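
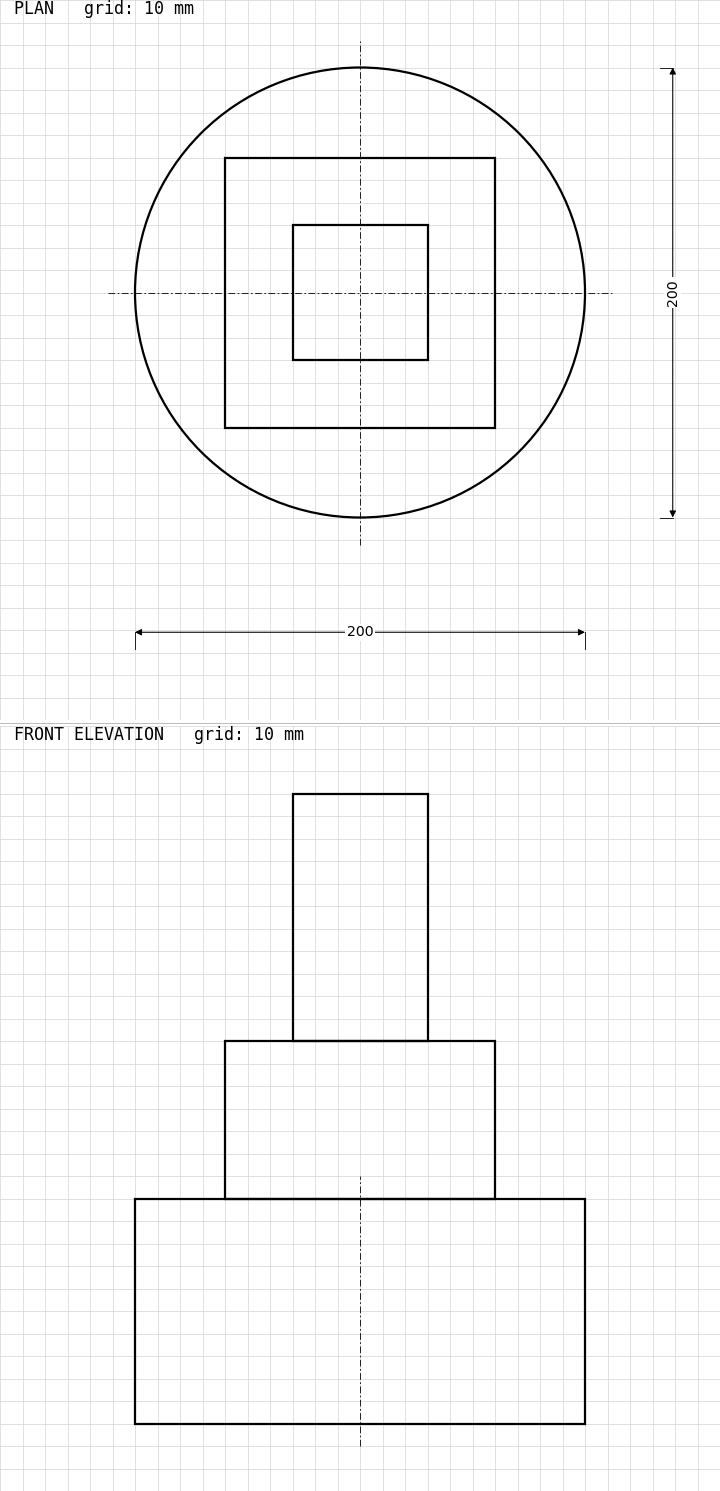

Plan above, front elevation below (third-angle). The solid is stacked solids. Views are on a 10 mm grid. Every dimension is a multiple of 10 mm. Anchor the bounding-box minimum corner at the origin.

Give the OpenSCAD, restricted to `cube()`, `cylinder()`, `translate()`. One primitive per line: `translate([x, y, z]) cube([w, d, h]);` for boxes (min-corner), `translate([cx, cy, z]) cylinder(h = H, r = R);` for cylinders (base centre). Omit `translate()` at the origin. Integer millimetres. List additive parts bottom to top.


translate([100, 100, 0]) cylinder(h = 100, r = 100);
translate([40, 40, 100]) cube([120, 120, 70]);
translate([70, 70, 170]) cube([60, 60, 110]);


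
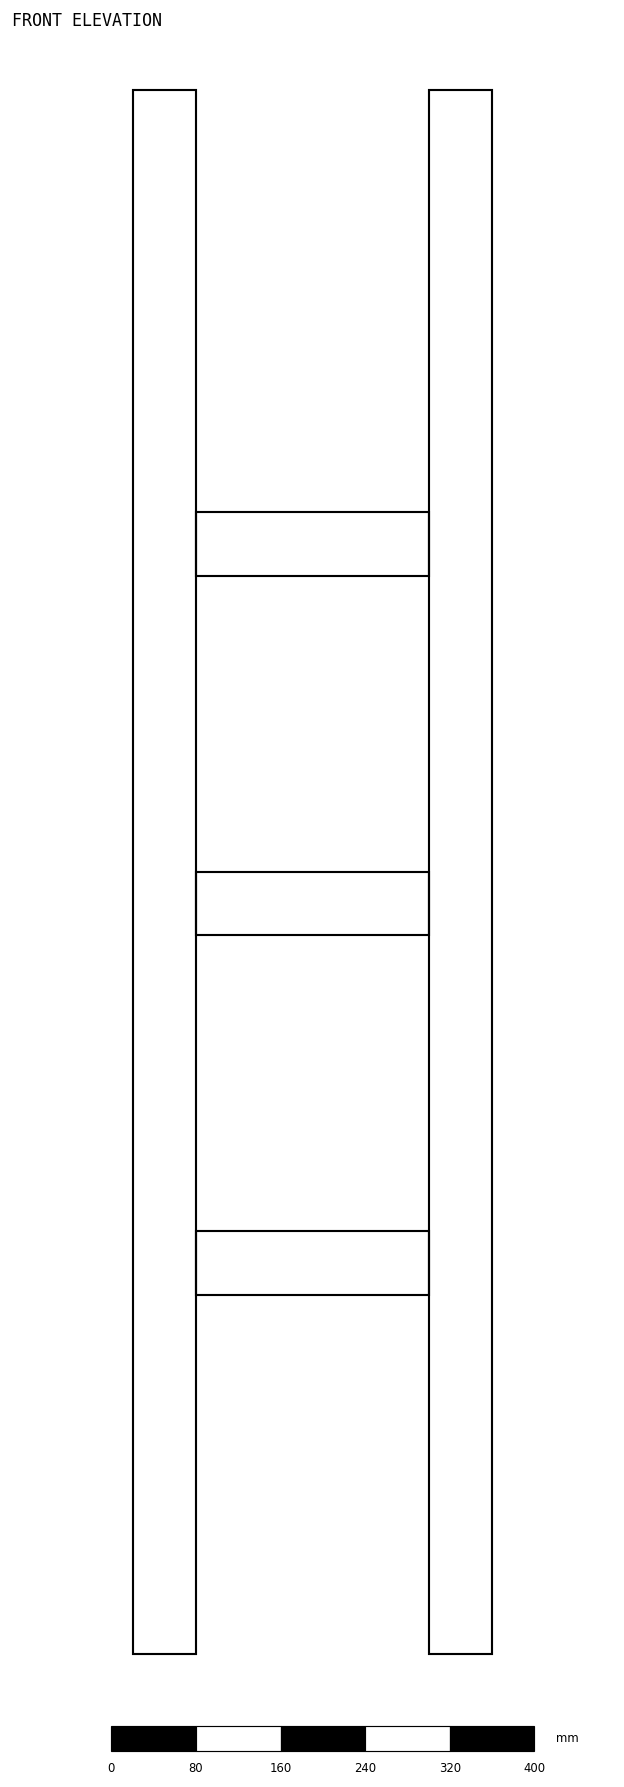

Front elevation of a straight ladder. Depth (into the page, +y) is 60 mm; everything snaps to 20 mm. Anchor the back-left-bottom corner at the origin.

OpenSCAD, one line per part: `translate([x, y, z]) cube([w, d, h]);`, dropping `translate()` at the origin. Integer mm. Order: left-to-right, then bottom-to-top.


cube([60, 60, 1480]);
translate([60, 0, 340]) cube([220, 60, 60]);
translate([60, 0, 680]) cube([220, 60, 60]);
translate([60, 0, 1020]) cube([220, 60, 60]);
translate([280, 0, 0]) cube([60, 60, 1480]);


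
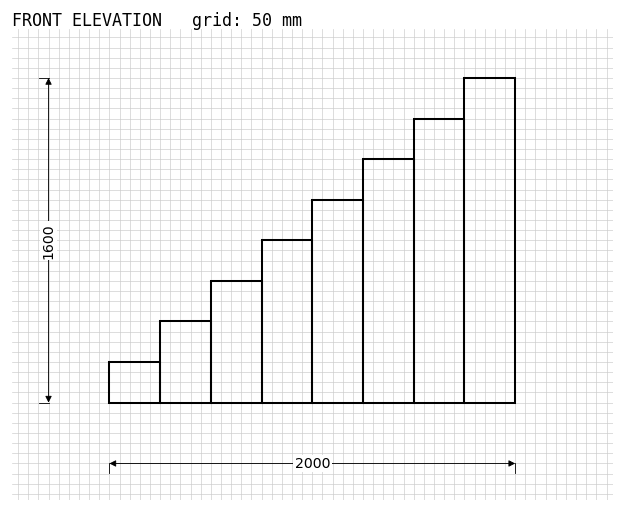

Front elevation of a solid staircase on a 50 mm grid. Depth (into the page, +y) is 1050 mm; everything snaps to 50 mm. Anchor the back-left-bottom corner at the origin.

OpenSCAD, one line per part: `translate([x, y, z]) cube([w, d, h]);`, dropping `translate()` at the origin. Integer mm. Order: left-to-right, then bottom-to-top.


cube([250, 1050, 200]);
translate([250, 0, 0]) cube([250, 1050, 400]);
translate([500, 0, 0]) cube([250, 1050, 600]);
translate([750, 0, 0]) cube([250, 1050, 800]);
translate([1000, 0, 0]) cube([250, 1050, 1000]);
translate([1250, 0, 0]) cube([250, 1050, 1200]);
translate([1500, 0, 0]) cube([250, 1050, 1400]);
translate([1750, 0, 0]) cube([250, 1050, 1600]);


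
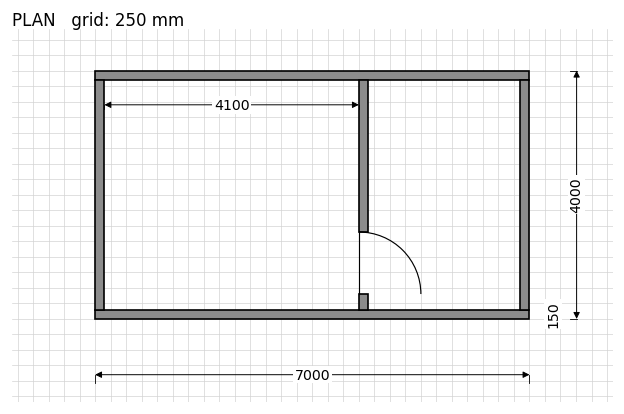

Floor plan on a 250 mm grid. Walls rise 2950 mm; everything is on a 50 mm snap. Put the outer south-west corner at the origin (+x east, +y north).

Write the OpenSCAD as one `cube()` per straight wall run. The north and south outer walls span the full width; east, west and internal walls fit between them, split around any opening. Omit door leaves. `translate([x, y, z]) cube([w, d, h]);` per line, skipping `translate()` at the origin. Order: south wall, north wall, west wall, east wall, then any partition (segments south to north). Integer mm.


cube([7000, 150, 2950]);
translate([0, 3850, 0]) cube([7000, 150, 2950]);
translate([0, 150, 0]) cube([150, 3700, 2950]);
translate([6850, 150, 0]) cube([150, 3700, 2950]);
translate([4250, 150, 0]) cube([150, 250, 2950]);
translate([4250, 1400, 0]) cube([150, 2450, 2950]);


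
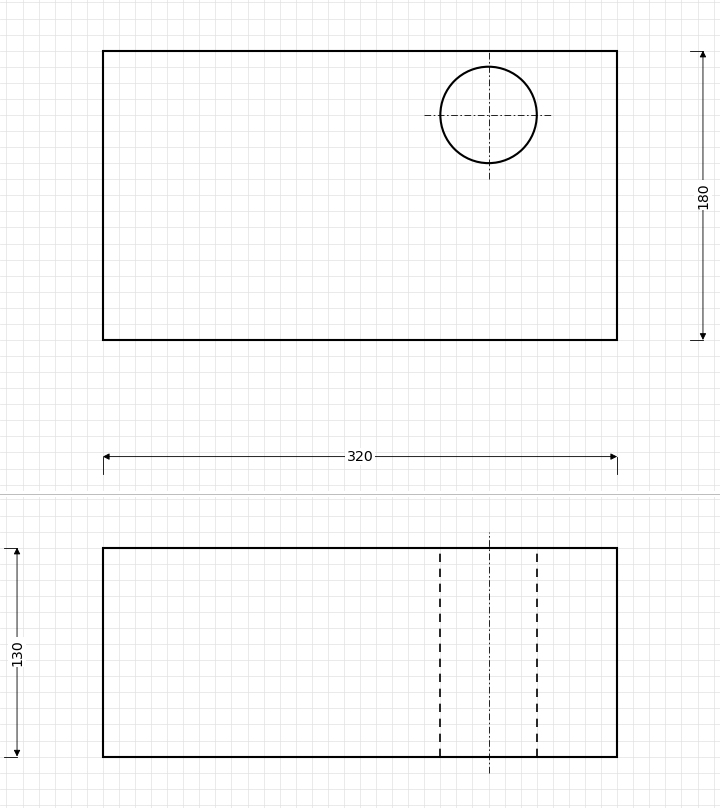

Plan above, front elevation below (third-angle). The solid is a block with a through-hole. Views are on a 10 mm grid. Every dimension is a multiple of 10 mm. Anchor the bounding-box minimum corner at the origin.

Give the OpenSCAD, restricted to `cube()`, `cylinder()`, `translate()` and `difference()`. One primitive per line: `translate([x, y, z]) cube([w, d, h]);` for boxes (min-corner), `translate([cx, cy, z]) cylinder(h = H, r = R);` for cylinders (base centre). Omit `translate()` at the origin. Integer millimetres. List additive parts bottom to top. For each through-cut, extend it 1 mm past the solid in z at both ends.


difference() {
  cube([320, 180, 130]);
  translate([240, 140, -1]) cylinder(h = 132, r = 30);
}


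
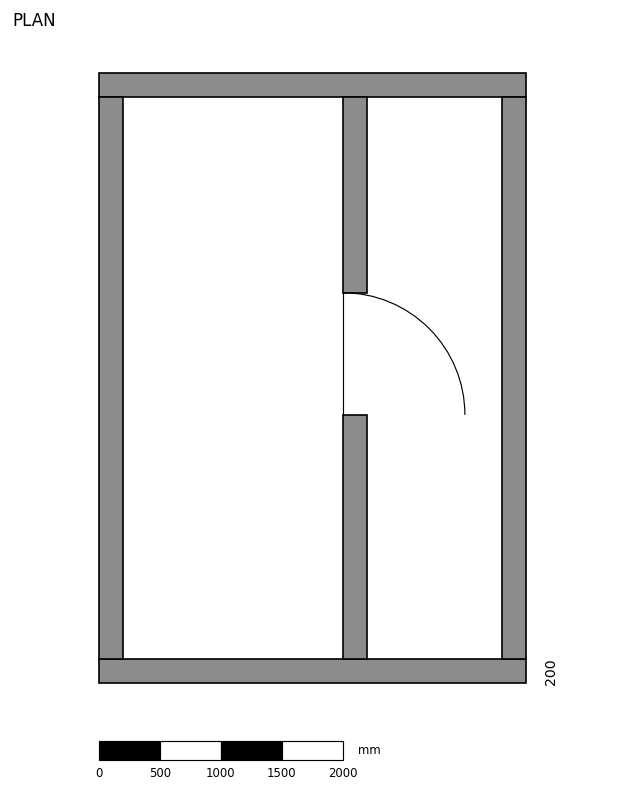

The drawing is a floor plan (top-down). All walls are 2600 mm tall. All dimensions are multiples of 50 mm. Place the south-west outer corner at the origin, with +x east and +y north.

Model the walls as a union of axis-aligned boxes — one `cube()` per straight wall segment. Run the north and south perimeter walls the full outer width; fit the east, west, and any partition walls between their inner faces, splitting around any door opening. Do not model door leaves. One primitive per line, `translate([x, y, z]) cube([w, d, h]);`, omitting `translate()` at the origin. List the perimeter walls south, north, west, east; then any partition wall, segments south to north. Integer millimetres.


cube([3500, 200, 2600]);
translate([0, 4800, 0]) cube([3500, 200, 2600]);
translate([0, 200, 0]) cube([200, 4600, 2600]);
translate([3300, 200, 0]) cube([200, 4600, 2600]);
translate([2000, 200, 0]) cube([200, 2000, 2600]);
translate([2000, 3200, 0]) cube([200, 1600, 2600]);


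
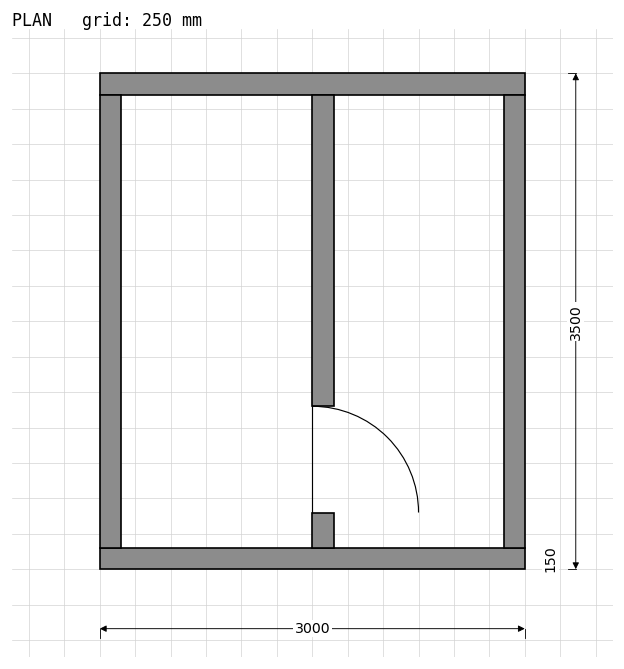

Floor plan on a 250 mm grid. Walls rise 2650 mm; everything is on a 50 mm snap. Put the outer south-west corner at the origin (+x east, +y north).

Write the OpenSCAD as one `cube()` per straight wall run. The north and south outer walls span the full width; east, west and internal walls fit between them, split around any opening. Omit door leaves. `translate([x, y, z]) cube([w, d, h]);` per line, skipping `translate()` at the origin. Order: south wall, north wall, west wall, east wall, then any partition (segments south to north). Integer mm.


cube([3000, 150, 2650]);
translate([0, 3350, 0]) cube([3000, 150, 2650]);
translate([0, 150, 0]) cube([150, 3200, 2650]);
translate([2850, 150, 0]) cube([150, 3200, 2650]);
translate([1500, 150, 0]) cube([150, 250, 2650]);
translate([1500, 1150, 0]) cube([150, 2200, 2650]);


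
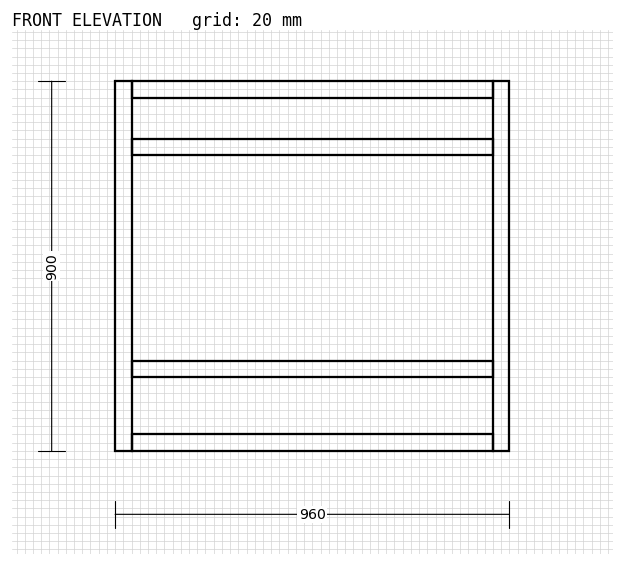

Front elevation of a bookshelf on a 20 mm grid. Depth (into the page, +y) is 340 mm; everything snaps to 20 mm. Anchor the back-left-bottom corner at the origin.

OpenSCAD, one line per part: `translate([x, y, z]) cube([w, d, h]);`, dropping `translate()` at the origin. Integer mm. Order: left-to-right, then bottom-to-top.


cube([40, 340, 900]);
translate([40, 0, 0]) cube([880, 340, 40]);
translate([40, 0, 180]) cube([880, 340, 40]);
translate([40, 0, 720]) cube([880, 340, 40]);
translate([40, 0, 860]) cube([880, 340, 40]);
translate([920, 0, 0]) cube([40, 340, 900]);


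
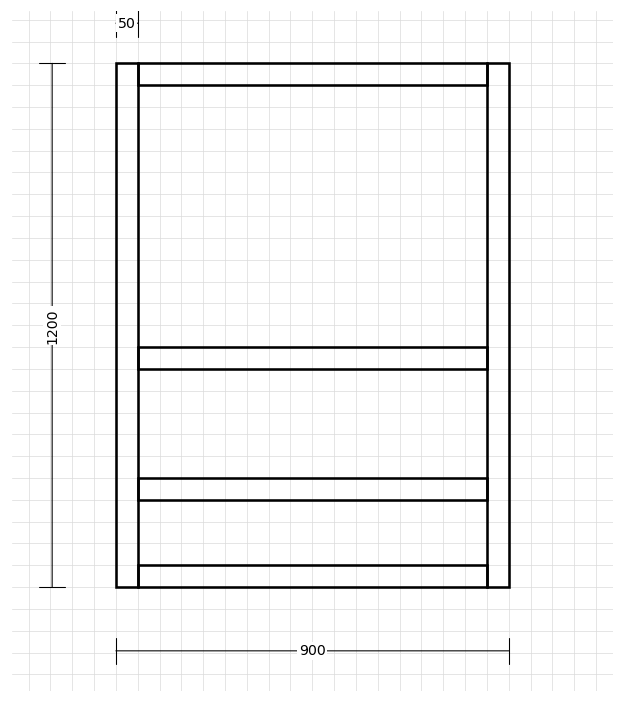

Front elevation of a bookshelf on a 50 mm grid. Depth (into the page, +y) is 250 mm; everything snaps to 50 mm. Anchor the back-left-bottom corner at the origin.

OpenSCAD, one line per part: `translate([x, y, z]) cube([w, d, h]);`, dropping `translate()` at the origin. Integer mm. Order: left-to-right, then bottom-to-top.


cube([50, 250, 1200]);
translate([50, 0, 0]) cube([800, 250, 50]);
translate([50, 0, 200]) cube([800, 250, 50]);
translate([50, 0, 500]) cube([800, 250, 50]);
translate([50, 0, 1150]) cube([800, 250, 50]);
translate([850, 0, 0]) cube([50, 250, 1200]);


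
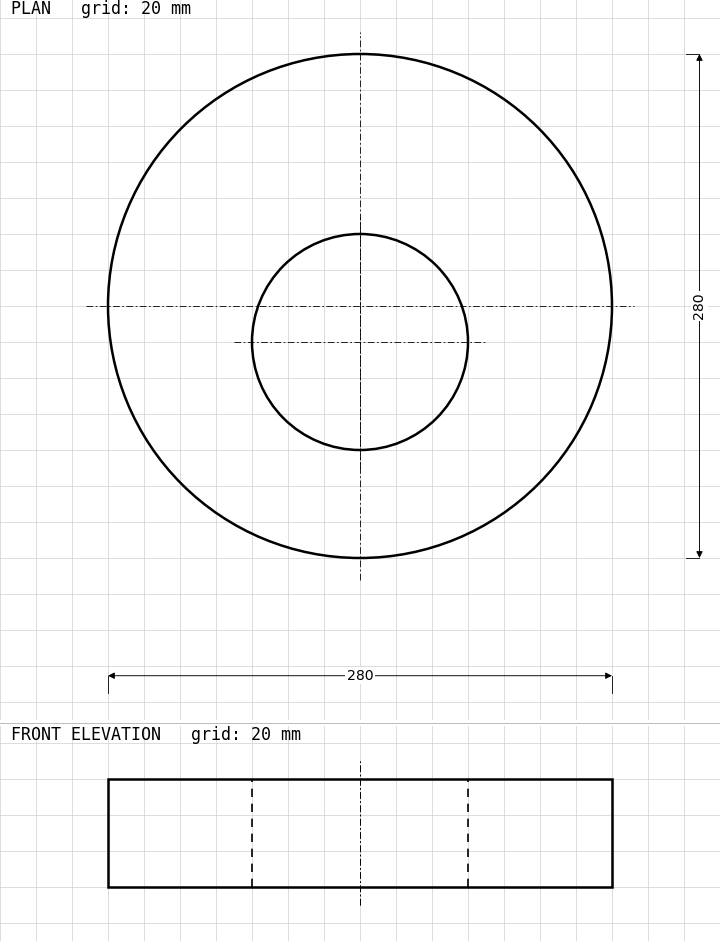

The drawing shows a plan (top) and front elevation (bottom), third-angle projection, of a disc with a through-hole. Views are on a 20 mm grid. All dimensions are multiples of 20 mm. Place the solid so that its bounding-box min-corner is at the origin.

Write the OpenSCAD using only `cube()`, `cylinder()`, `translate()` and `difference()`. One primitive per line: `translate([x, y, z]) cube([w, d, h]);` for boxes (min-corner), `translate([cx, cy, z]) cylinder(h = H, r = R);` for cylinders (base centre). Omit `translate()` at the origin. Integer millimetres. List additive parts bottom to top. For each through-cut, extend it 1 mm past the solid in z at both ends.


difference() {
  translate([140, 140, 0]) cylinder(h = 60, r = 140);
  translate([140, 120, -1]) cylinder(h = 62, r = 60);
}


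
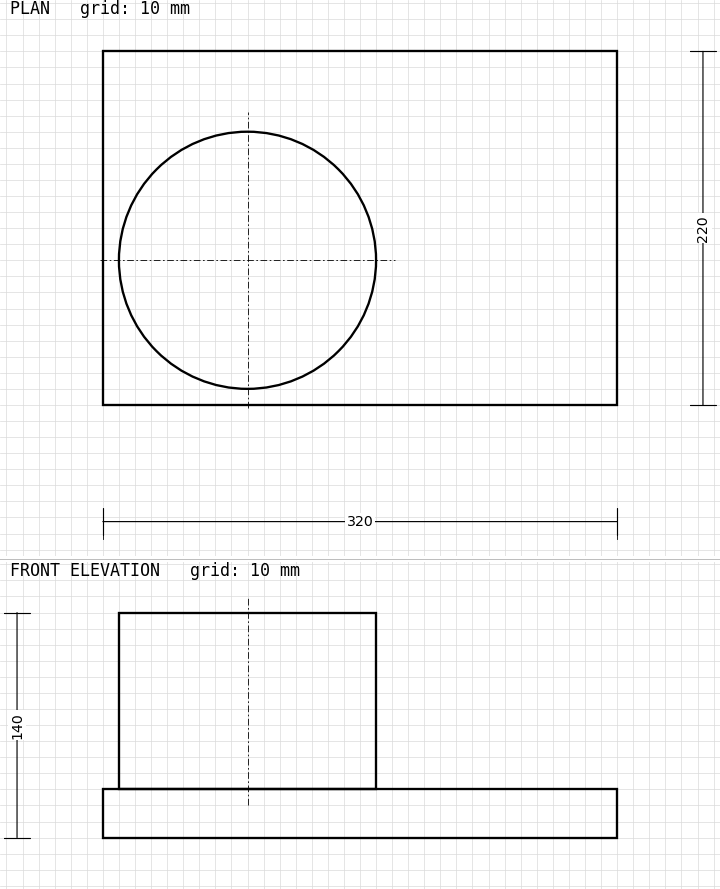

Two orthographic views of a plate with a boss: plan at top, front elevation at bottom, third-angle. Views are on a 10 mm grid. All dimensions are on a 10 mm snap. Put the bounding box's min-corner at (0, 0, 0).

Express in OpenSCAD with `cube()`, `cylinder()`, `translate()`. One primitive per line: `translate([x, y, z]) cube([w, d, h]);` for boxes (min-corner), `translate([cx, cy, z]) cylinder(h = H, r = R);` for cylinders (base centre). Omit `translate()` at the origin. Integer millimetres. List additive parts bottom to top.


cube([320, 220, 30]);
translate([90, 90, 30]) cylinder(h = 110, r = 80);


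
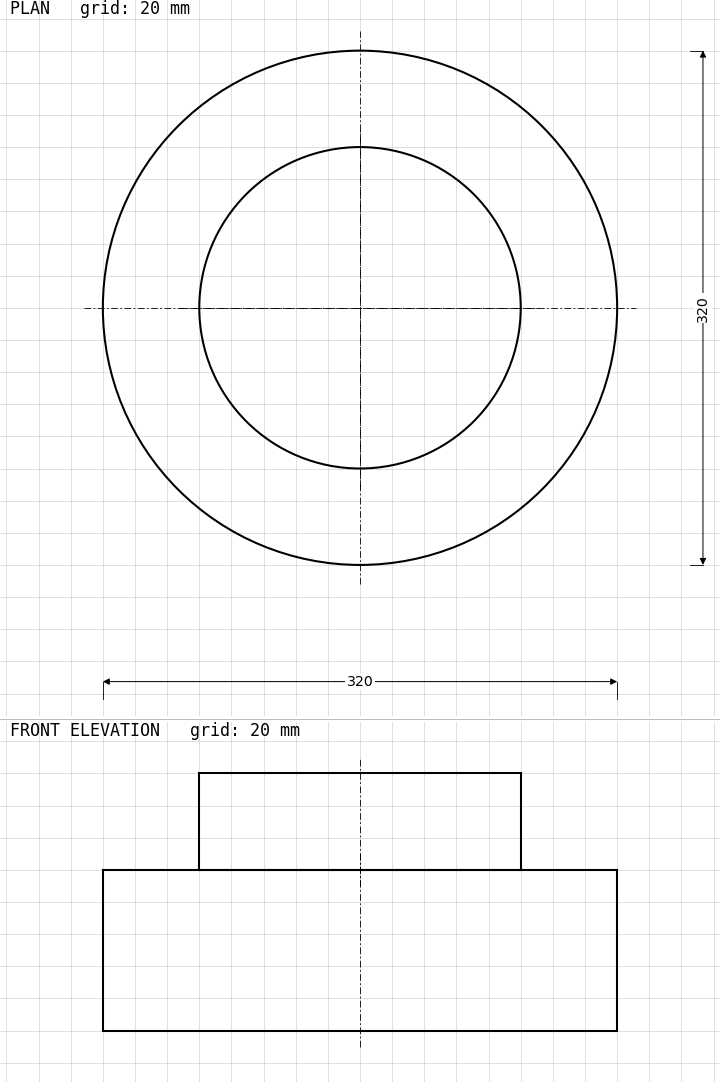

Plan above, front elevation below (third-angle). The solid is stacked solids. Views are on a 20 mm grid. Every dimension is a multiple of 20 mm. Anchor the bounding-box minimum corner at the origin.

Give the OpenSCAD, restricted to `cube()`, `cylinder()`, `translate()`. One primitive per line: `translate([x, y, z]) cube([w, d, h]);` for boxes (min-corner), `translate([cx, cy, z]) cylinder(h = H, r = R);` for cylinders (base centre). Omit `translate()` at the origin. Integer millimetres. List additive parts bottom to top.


translate([160, 160, 0]) cylinder(h = 100, r = 160);
translate([160, 160, 100]) cylinder(h = 60, r = 100);


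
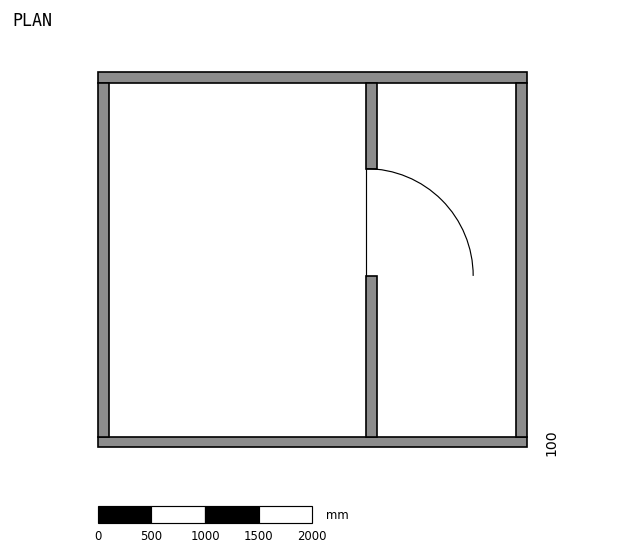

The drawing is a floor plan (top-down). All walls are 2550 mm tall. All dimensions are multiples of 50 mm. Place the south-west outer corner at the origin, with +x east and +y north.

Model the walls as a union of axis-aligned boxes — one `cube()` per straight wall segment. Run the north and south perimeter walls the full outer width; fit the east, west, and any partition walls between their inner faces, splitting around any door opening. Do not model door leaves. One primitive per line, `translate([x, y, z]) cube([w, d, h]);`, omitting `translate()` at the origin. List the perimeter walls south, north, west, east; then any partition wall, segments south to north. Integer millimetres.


cube([4000, 100, 2550]);
translate([0, 3400, 0]) cube([4000, 100, 2550]);
translate([0, 100, 0]) cube([100, 3300, 2550]);
translate([3900, 100, 0]) cube([100, 3300, 2550]);
translate([2500, 100, 0]) cube([100, 1500, 2550]);
translate([2500, 2600, 0]) cube([100, 800, 2550]);


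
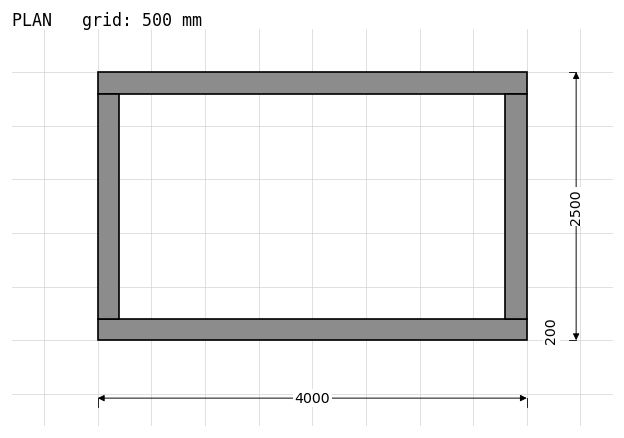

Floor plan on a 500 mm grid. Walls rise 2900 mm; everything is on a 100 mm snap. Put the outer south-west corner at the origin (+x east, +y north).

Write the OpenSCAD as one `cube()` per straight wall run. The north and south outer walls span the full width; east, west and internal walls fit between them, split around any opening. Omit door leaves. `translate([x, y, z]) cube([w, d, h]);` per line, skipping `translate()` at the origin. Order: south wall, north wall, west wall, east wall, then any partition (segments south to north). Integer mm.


cube([4000, 200, 2900]);
translate([0, 2300, 0]) cube([4000, 200, 2900]);
translate([0, 200, 0]) cube([200, 2100, 2900]);
translate([3800, 200, 0]) cube([200, 2100, 2900]);


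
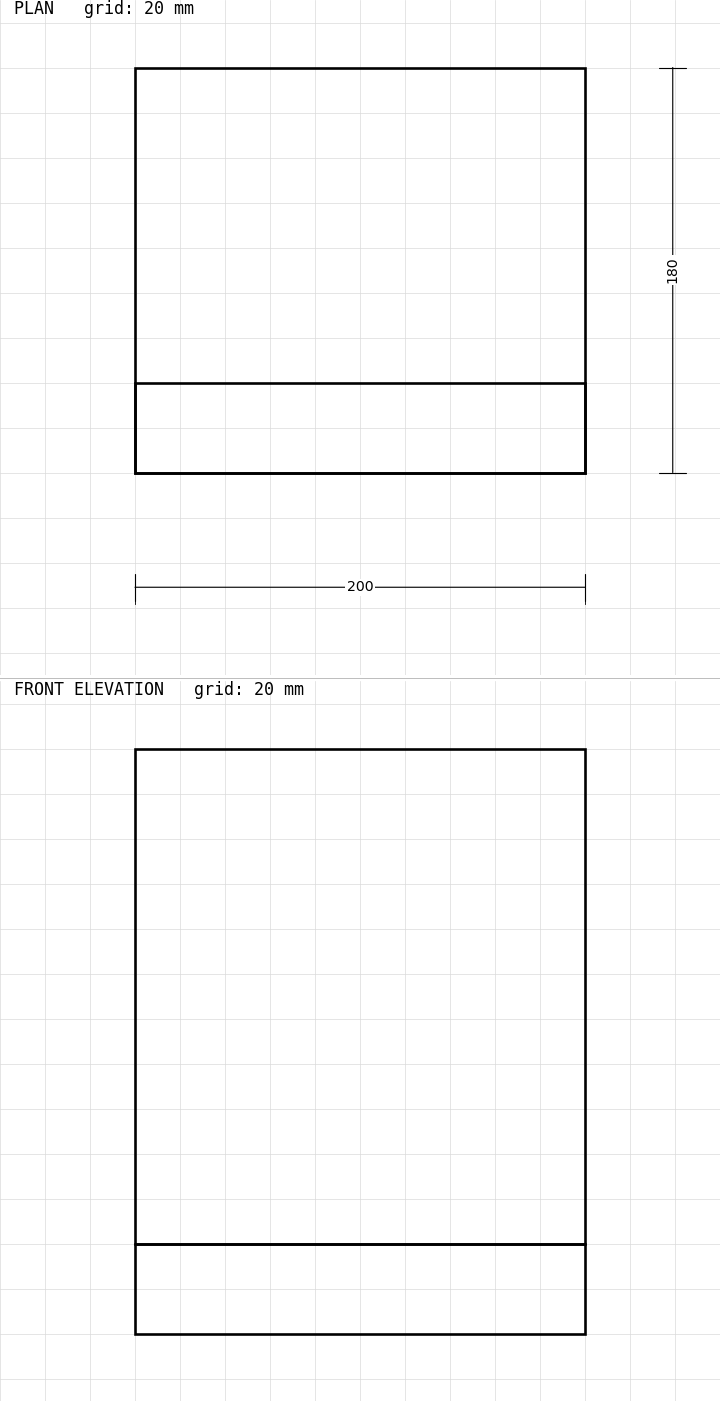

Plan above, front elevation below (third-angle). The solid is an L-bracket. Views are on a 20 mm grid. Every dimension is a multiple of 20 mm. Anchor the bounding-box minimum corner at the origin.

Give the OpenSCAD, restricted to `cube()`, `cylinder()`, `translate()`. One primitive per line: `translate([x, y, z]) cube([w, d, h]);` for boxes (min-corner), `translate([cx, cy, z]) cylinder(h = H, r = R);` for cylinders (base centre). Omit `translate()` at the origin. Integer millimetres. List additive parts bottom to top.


cube([200, 180, 40]);
translate([0, 0, 40]) cube([200, 40, 220]);


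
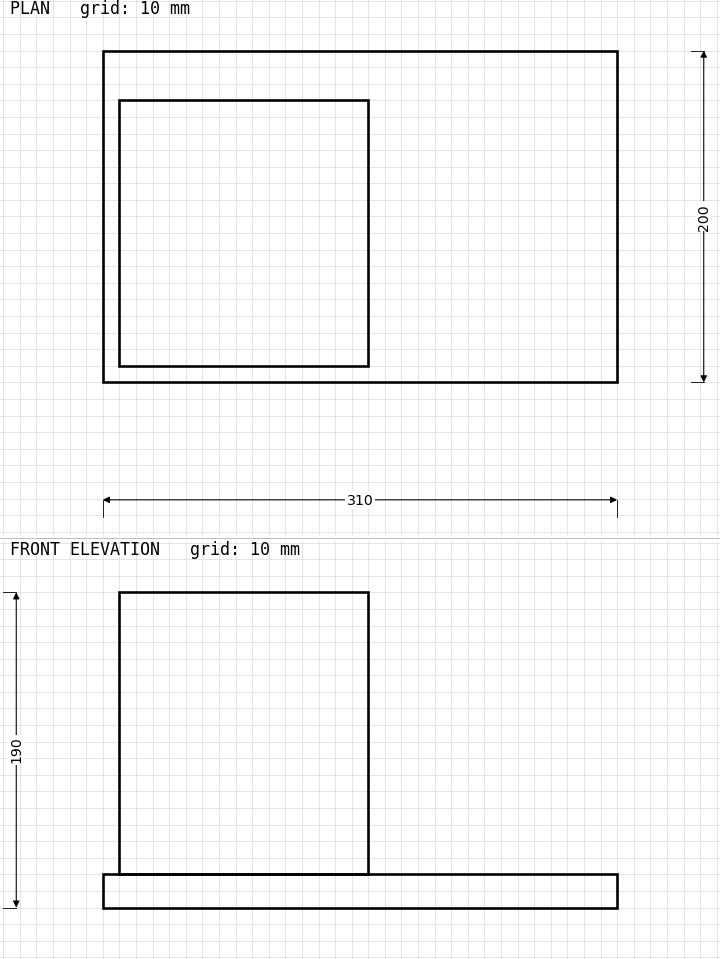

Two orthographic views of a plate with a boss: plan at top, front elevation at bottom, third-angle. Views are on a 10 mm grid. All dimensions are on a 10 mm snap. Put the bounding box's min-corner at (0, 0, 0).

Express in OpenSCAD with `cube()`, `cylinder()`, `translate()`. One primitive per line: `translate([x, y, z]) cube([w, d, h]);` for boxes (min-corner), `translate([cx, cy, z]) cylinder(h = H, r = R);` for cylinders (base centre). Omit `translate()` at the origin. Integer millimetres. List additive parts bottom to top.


cube([310, 200, 20]);
translate([10, 10, 20]) cube([150, 160, 170]);


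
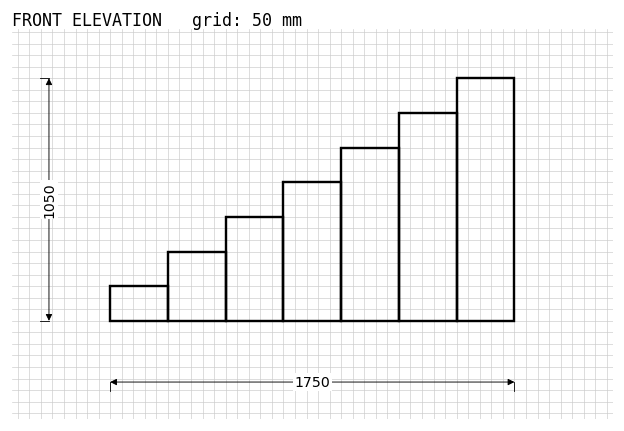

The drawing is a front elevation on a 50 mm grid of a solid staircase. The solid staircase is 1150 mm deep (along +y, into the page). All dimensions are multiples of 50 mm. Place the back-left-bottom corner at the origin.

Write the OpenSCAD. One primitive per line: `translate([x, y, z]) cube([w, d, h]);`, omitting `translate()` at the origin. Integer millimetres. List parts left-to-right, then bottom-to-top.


cube([250, 1150, 150]);
translate([250, 0, 0]) cube([250, 1150, 300]);
translate([500, 0, 0]) cube([250, 1150, 450]);
translate([750, 0, 0]) cube([250, 1150, 600]);
translate([1000, 0, 0]) cube([250, 1150, 750]);
translate([1250, 0, 0]) cube([250, 1150, 900]);
translate([1500, 0, 0]) cube([250, 1150, 1050]);


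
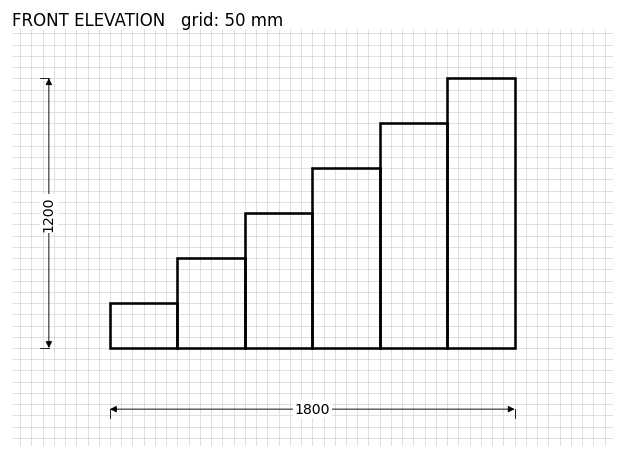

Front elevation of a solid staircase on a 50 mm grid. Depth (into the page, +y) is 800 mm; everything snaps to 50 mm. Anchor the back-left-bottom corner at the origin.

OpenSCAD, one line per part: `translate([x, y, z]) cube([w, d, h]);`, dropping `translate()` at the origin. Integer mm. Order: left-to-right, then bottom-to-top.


cube([300, 800, 200]);
translate([300, 0, 0]) cube([300, 800, 400]);
translate([600, 0, 0]) cube([300, 800, 600]);
translate([900, 0, 0]) cube([300, 800, 800]);
translate([1200, 0, 0]) cube([300, 800, 1000]);
translate([1500, 0, 0]) cube([300, 800, 1200]);


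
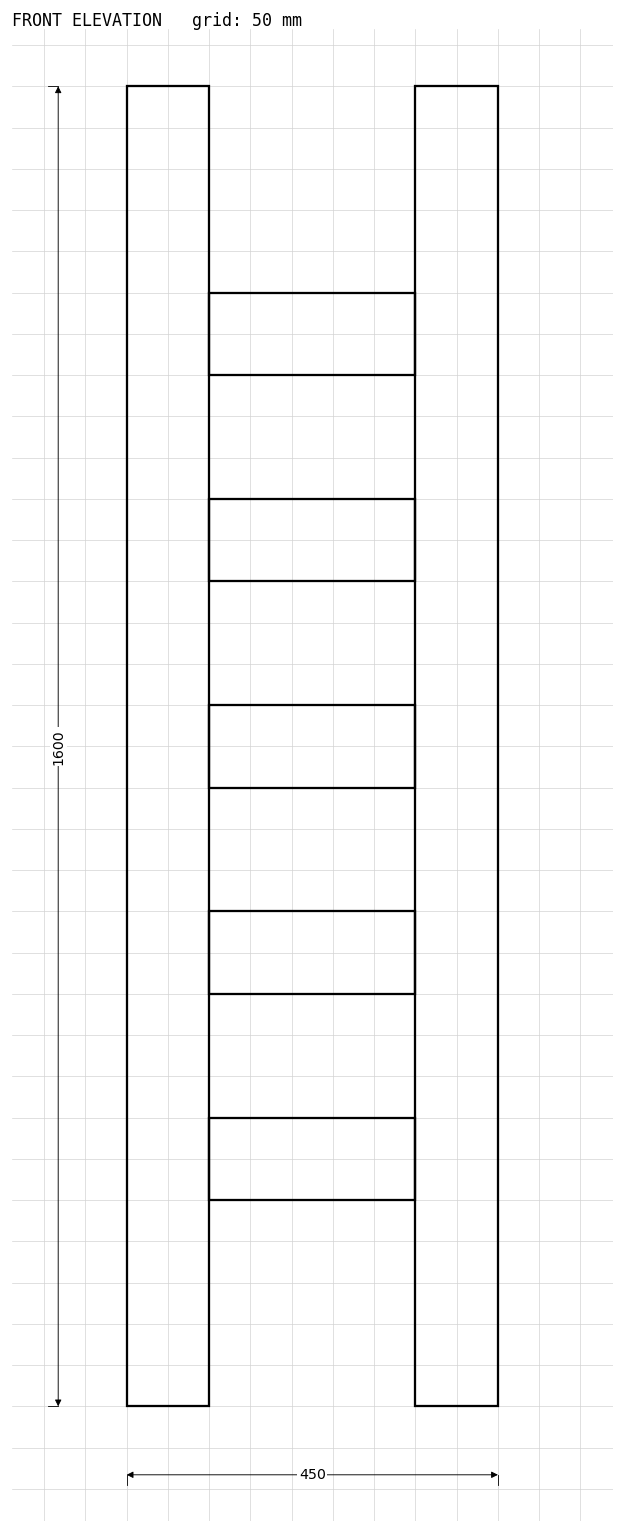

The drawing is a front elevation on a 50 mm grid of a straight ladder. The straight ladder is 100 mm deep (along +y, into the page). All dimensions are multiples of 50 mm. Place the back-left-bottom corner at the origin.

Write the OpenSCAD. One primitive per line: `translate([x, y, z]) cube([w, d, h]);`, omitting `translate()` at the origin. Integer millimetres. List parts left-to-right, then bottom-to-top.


cube([100, 100, 1600]);
translate([100, 0, 250]) cube([250, 100, 100]);
translate([100, 0, 500]) cube([250, 100, 100]);
translate([100, 0, 750]) cube([250, 100, 100]);
translate([100, 0, 1000]) cube([250, 100, 100]);
translate([100, 0, 1250]) cube([250, 100, 100]);
translate([350, 0, 0]) cube([100, 100, 1600]);


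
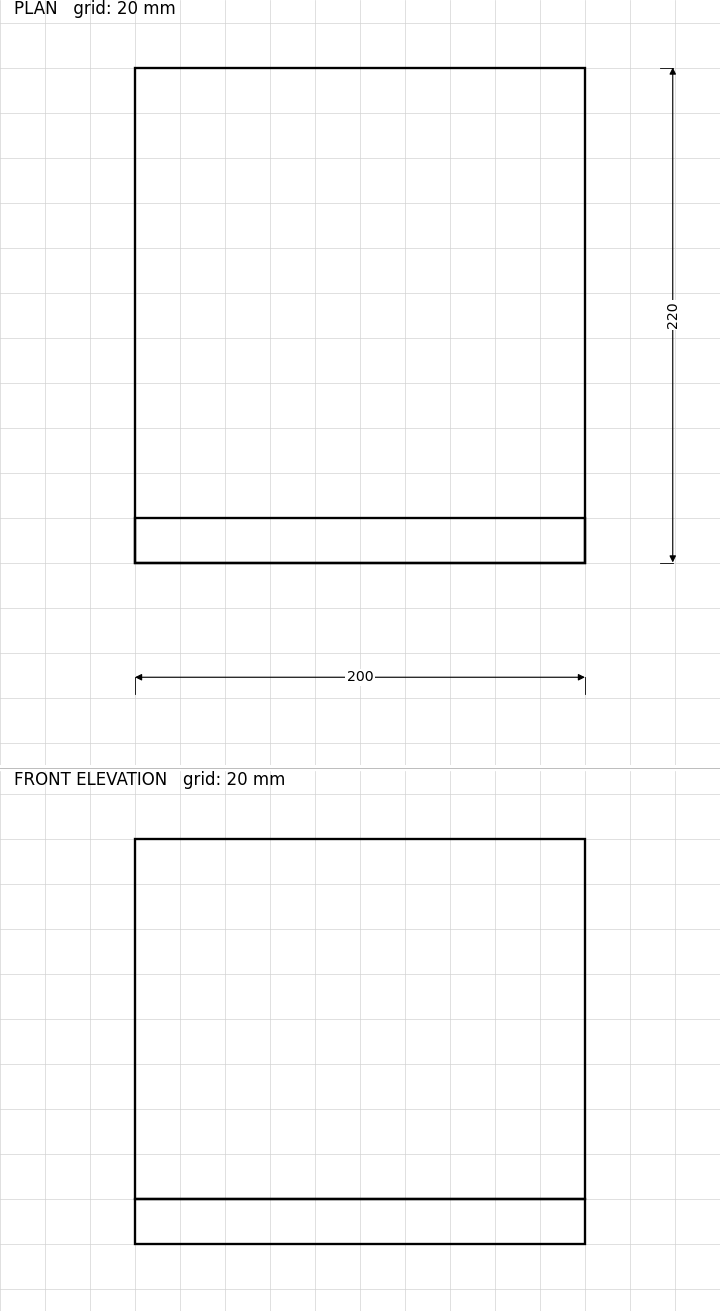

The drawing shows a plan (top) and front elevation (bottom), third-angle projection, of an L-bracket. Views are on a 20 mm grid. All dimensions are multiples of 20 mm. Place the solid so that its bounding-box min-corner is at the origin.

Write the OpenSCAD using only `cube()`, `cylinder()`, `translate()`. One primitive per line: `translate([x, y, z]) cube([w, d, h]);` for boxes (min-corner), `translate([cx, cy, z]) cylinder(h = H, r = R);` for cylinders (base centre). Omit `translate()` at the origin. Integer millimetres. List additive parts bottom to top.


cube([200, 220, 20]);
translate([0, 0, 20]) cube([200, 20, 160]);


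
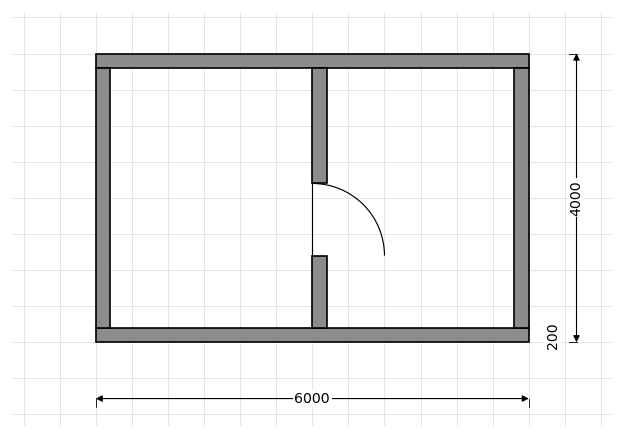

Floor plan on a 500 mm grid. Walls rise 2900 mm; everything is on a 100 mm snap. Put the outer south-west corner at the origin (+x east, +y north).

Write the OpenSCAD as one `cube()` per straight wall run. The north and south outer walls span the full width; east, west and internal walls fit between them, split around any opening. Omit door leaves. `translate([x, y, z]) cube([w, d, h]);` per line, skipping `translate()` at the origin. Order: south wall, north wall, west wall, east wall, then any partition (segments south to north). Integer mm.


cube([6000, 200, 2900]);
translate([0, 3800, 0]) cube([6000, 200, 2900]);
translate([0, 200, 0]) cube([200, 3600, 2900]);
translate([5800, 200, 0]) cube([200, 3600, 2900]);
translate([3000, 200, 0]) cube([200, 1000, 2900]);
translate([3000, 2200, 0]) cube([200, 1600, 2900]);


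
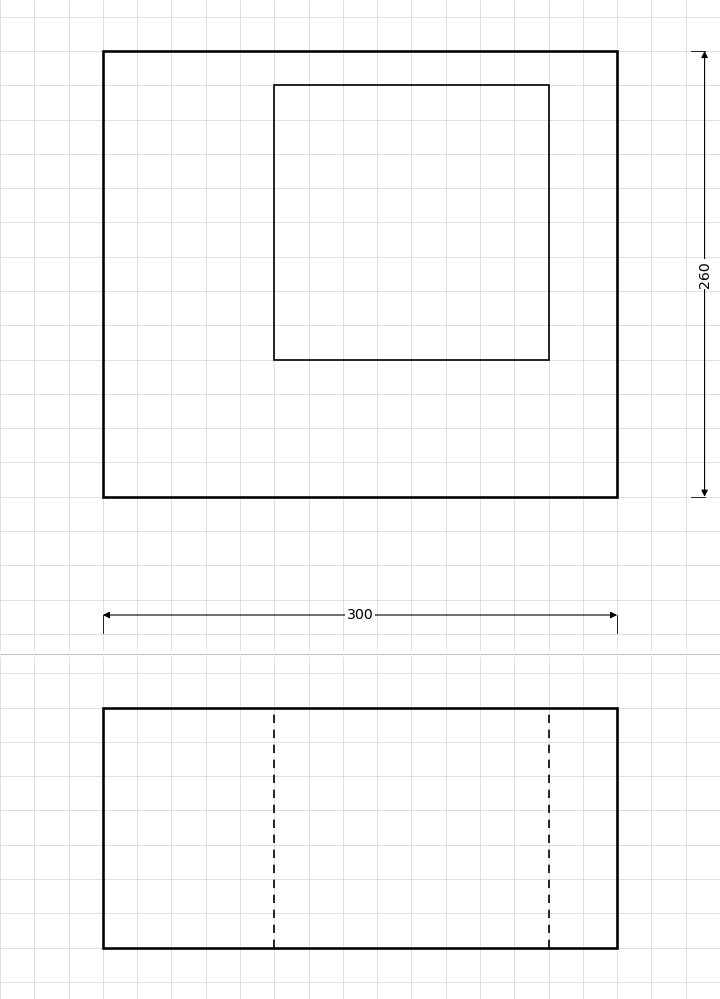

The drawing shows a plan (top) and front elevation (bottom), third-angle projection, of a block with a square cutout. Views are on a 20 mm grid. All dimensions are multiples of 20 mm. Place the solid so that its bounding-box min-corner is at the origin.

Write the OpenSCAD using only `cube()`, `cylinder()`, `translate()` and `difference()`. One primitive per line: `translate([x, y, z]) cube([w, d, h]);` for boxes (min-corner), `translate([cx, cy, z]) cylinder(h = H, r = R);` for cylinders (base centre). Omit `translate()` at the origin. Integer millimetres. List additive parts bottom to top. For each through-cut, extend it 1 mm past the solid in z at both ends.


difference() {
  cube([300, 260, 140]);
  translate([100, 80, -1]) cube([160, 160, 142]);
}


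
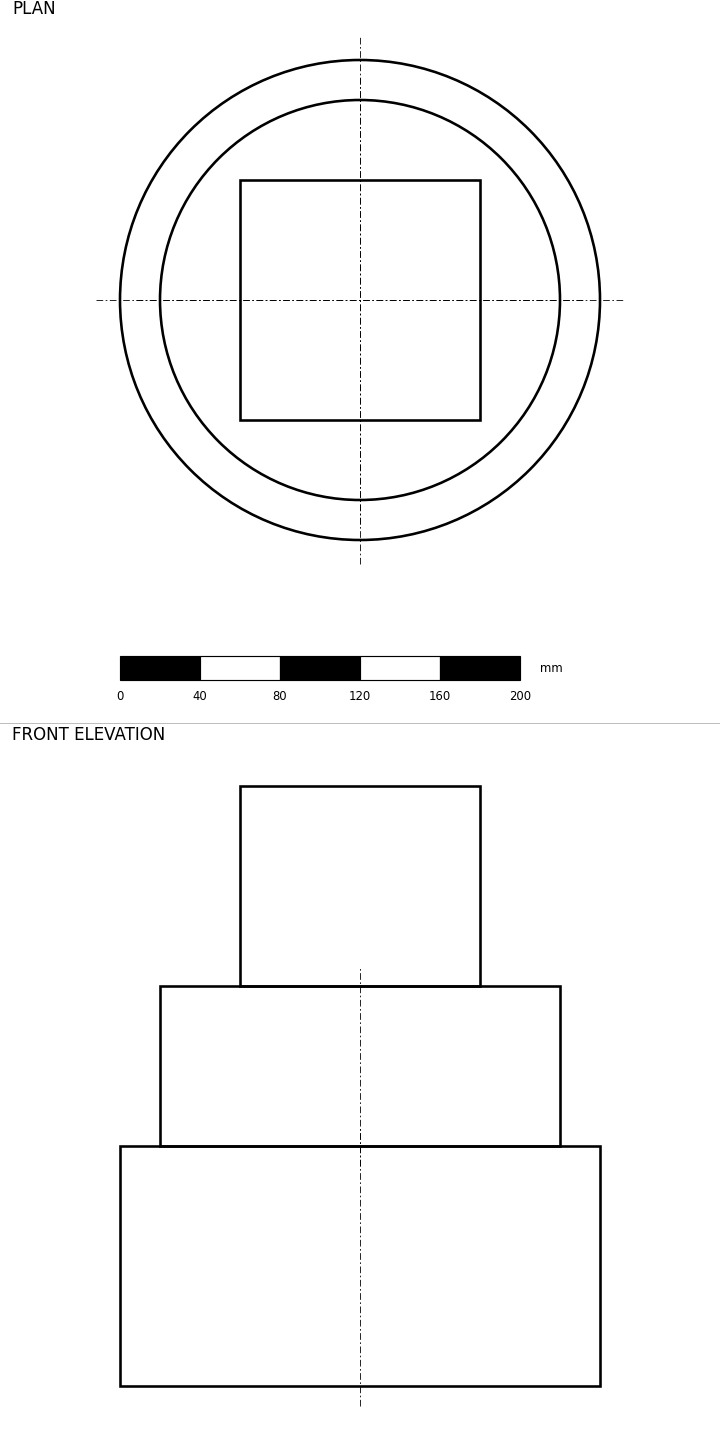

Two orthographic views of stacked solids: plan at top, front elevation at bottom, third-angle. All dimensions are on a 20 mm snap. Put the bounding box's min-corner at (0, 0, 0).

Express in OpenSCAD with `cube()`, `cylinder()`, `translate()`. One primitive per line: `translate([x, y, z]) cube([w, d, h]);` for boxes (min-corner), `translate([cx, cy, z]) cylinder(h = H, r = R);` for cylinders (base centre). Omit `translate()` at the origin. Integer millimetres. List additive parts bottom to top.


translate([120, 120, 0]) cylinder(h = 120, r = 120);
translate([120, 120, 120]) cylinder(h = 80, r = 100);
translate([60, 60, 200]) cube([120, 120, 100]);


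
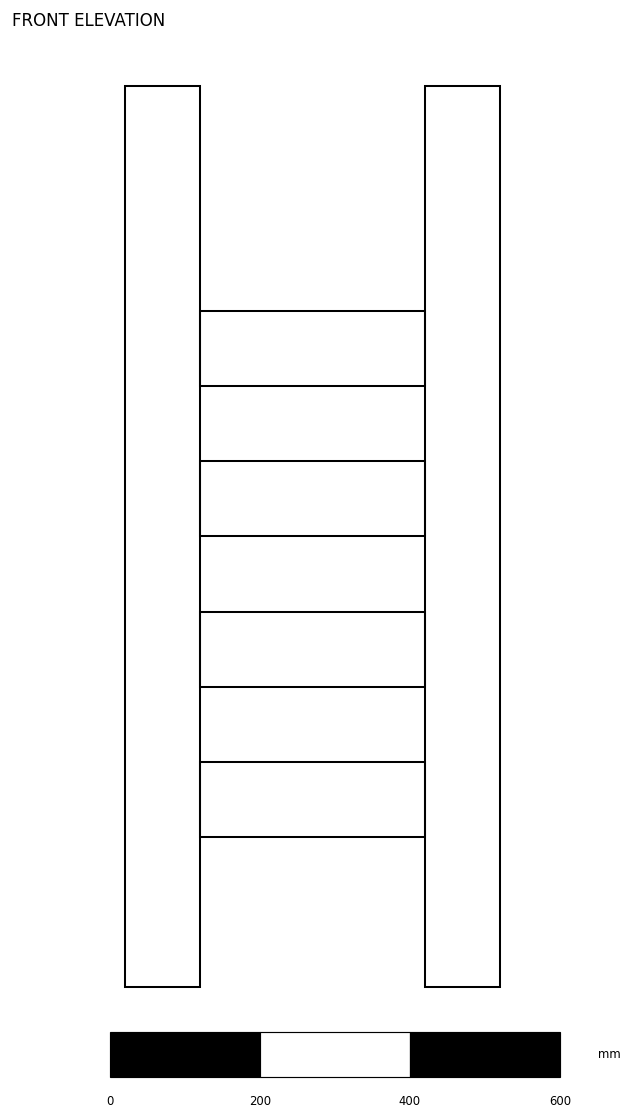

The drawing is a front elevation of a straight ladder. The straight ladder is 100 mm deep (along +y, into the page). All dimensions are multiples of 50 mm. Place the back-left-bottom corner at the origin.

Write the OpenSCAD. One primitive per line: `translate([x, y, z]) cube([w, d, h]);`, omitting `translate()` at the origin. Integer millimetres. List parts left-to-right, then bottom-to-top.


cube([100, 100, 1200]);
translate([100, 0, 200]) cube([300, 100, 100]);
translate([100, 0, 400]) cube([300, 100, 100]);
translate([100, 0, 600]) cube([300, 100, 100]);
translate([100, 0, 800]) cube([300, 100, 100]);
translate([400, 0, 0]) cube([100, 100, 1200]);


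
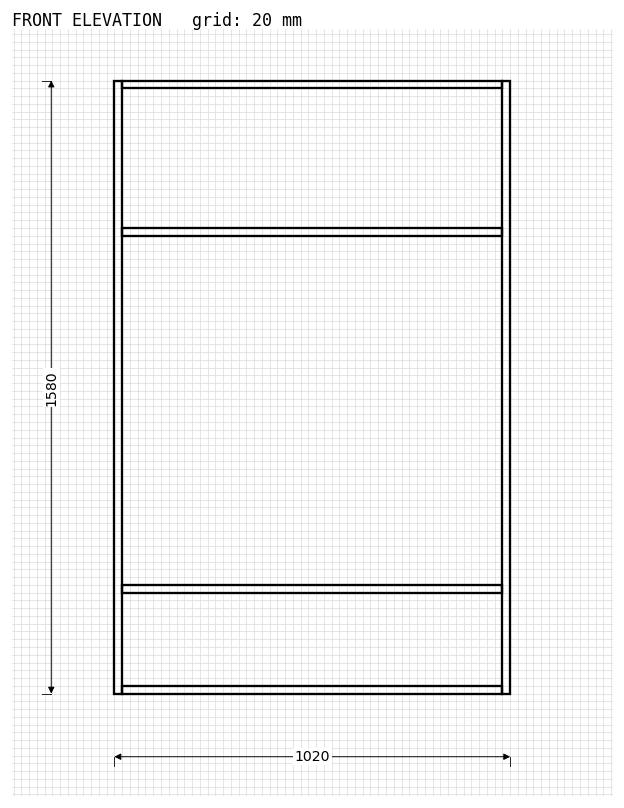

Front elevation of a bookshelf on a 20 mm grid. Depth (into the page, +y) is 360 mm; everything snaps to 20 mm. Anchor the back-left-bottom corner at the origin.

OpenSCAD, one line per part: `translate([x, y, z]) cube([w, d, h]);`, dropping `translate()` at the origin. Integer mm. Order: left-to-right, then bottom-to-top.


cube([20, 360, 1580]);
translate([20, 0, 0]) cube([980, 360, 20]);
translate([20, 0, 260]) cube([980, 360, 20]);
translate([20, 0, 1180]) cube([980, 360, 20]);
translate([20, 0, 1560]) cube([980, 360, 20]);
translate([1000, 0, 0]) cube([20, 360, 1580]);


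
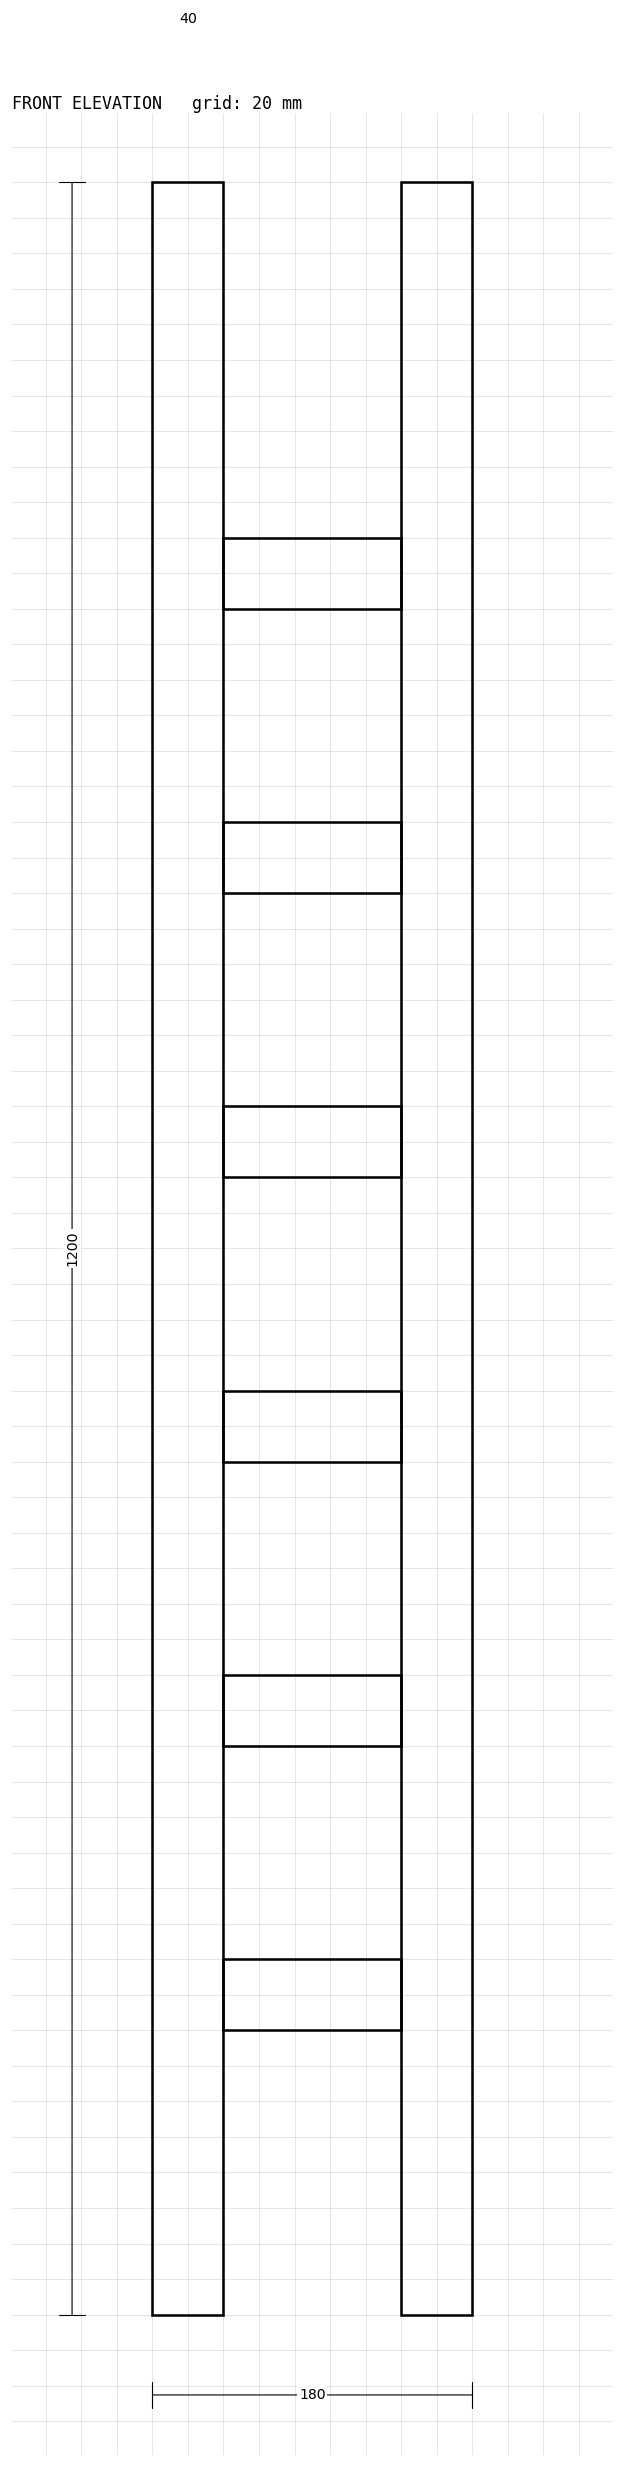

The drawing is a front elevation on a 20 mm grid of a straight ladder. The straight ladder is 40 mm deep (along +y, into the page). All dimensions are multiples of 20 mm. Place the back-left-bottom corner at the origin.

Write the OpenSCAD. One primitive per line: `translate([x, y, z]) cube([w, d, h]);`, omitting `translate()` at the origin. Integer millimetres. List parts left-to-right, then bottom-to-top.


cube([40, 40, 1200]);
translate([40, 0, 160]) cube([100, 40, 40]);
translate([40, 0, 320]) cube([100, 40, 40]);
translate([40, 0, 480]) cube([100, 40, 40]);
translate([40, 0, 640]) cube([100, 40, 40]);
translate([40, 0, 800]) cube([100, 40, 40]);
translate([40, 0, 960]) cube([100, 40, 40]);
translate([140, 0, 0]) cube([40, 40, 1200]);


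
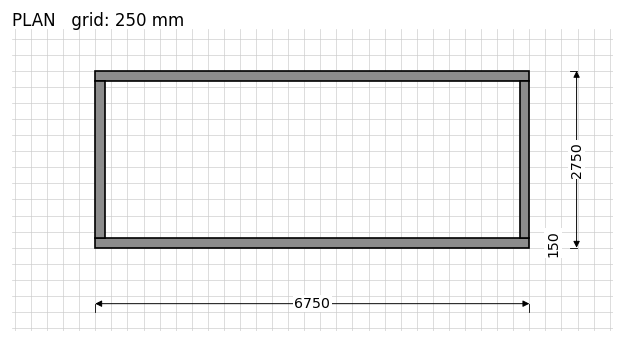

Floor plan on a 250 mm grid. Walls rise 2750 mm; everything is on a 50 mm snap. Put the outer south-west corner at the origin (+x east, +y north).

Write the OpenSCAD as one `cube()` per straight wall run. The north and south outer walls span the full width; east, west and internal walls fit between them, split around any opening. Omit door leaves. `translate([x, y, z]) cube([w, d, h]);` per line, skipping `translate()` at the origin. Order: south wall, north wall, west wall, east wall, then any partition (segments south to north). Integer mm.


cube([6750, 150, 2750]);
translate([0, 2600, 0]) cube([6750, 150, 2750]);
translate([0, 150, 0]) cube([150, 2450, 2750]);
translate([6600, 150, 0]) cube([150, 2450, 2750]);


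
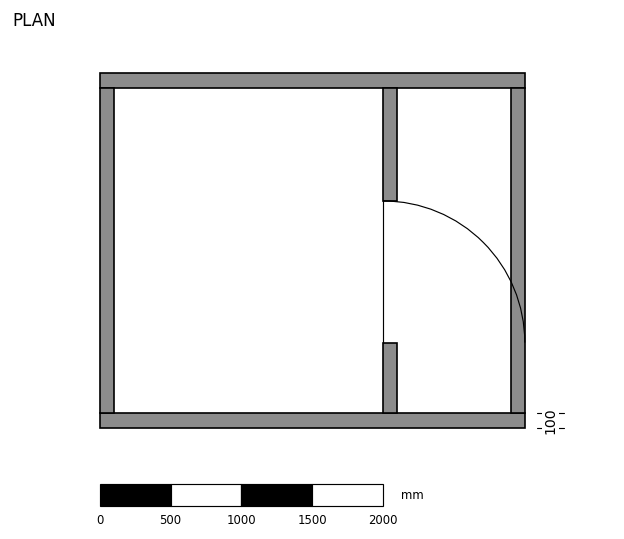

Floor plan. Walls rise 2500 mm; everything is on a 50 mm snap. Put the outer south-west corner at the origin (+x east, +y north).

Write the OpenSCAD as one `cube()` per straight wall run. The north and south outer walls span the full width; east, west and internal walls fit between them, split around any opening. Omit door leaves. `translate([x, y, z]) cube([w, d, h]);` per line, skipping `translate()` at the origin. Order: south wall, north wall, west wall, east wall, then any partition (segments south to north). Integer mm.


cube([3000, 100, 2500]);
translate([0, 2400, 0]) cube([3000, 100, 2500]);
translate([0, 100, 0]) cube([100, 2300, 2500]);
translate([2900, 100, 0]) cube([100, 2300, 2500]);
translate([2000, 100, 0]) cube([100, 500, 2500]);
translate([2000, 1600, 0]) cube([100, 800, 2500]);


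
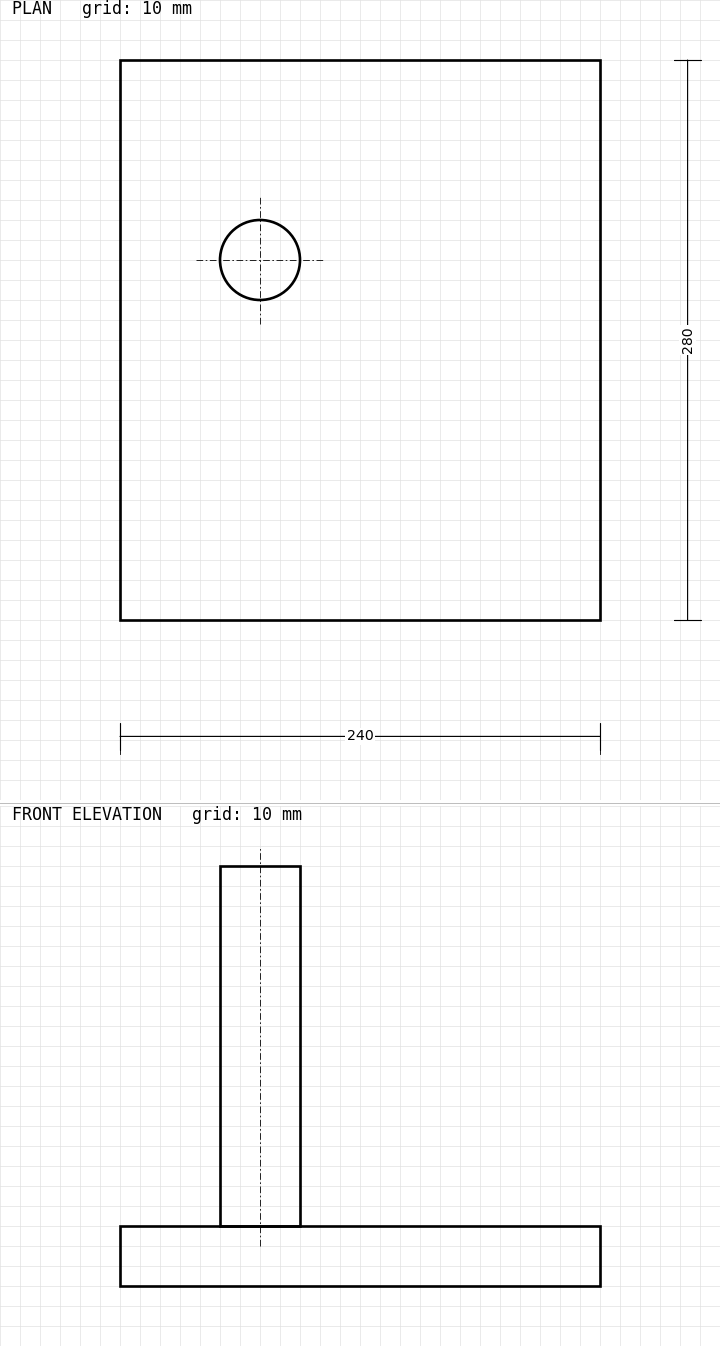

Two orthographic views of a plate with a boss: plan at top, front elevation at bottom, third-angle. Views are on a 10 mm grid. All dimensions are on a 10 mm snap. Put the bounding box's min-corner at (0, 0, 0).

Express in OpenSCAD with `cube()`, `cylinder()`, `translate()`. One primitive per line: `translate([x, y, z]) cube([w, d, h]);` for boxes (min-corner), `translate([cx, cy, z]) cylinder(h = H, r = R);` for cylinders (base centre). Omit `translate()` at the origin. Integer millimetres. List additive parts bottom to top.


cube([240, 280, 30]);
translate([70, 180, 30]) cylinder(h = 180, r = 20);


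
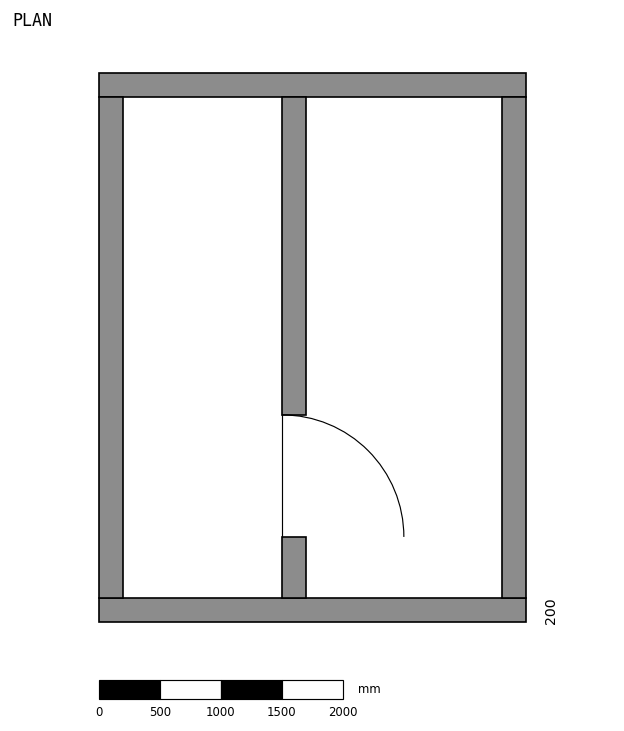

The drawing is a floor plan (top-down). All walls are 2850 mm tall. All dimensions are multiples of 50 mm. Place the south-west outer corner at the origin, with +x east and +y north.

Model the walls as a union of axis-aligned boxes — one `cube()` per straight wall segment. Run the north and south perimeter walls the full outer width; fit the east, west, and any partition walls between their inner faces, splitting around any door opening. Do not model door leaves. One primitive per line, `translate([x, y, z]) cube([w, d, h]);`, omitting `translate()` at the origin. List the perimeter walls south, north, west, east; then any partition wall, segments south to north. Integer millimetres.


cube([3500, 200, 2850]);
translate([0, 4300, 0]) cube([3500, 200, 2850]);
translate([0, 200, 0]) cube([200, 4100, 2850]);
translate([3300, 200, 0]) cube([200, 4100, 2850]);
translate([1500, 200, 0]) cube([200, 500, 2850]);
translate([1500, 1700, 0]) cube([200, 2600, 2850]);


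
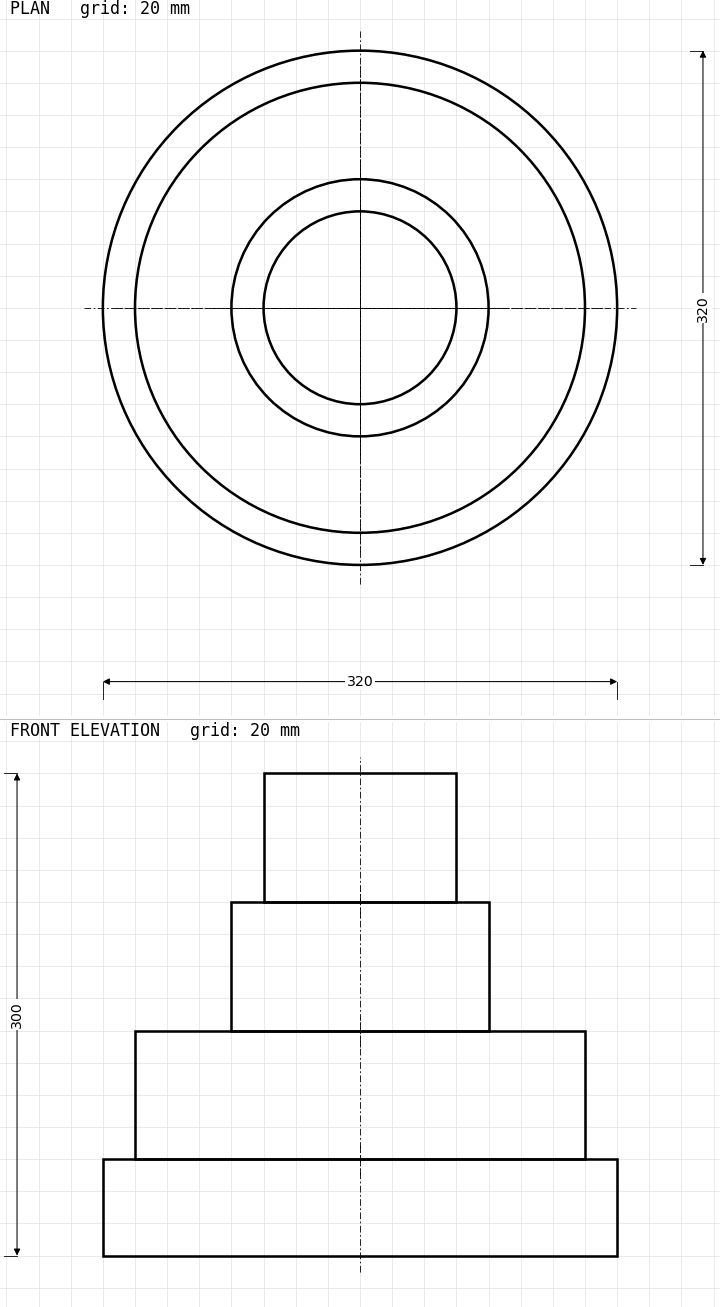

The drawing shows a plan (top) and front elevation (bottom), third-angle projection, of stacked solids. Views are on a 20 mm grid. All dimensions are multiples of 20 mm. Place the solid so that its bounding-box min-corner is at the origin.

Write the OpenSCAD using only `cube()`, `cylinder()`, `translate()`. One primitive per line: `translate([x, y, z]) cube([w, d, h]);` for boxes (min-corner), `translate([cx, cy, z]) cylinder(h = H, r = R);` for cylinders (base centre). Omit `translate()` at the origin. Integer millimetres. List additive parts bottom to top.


translate([160, 160, 0]) cylinder(h = 60, r = 160);
translate([160, 160, 60]) cylinder(h = 80, r = 140);
translate([160, 160, 140]) cylinder(h = 80, r = 80);
translate([160, 160, 220]) cylinder(h = 80, r = 60);


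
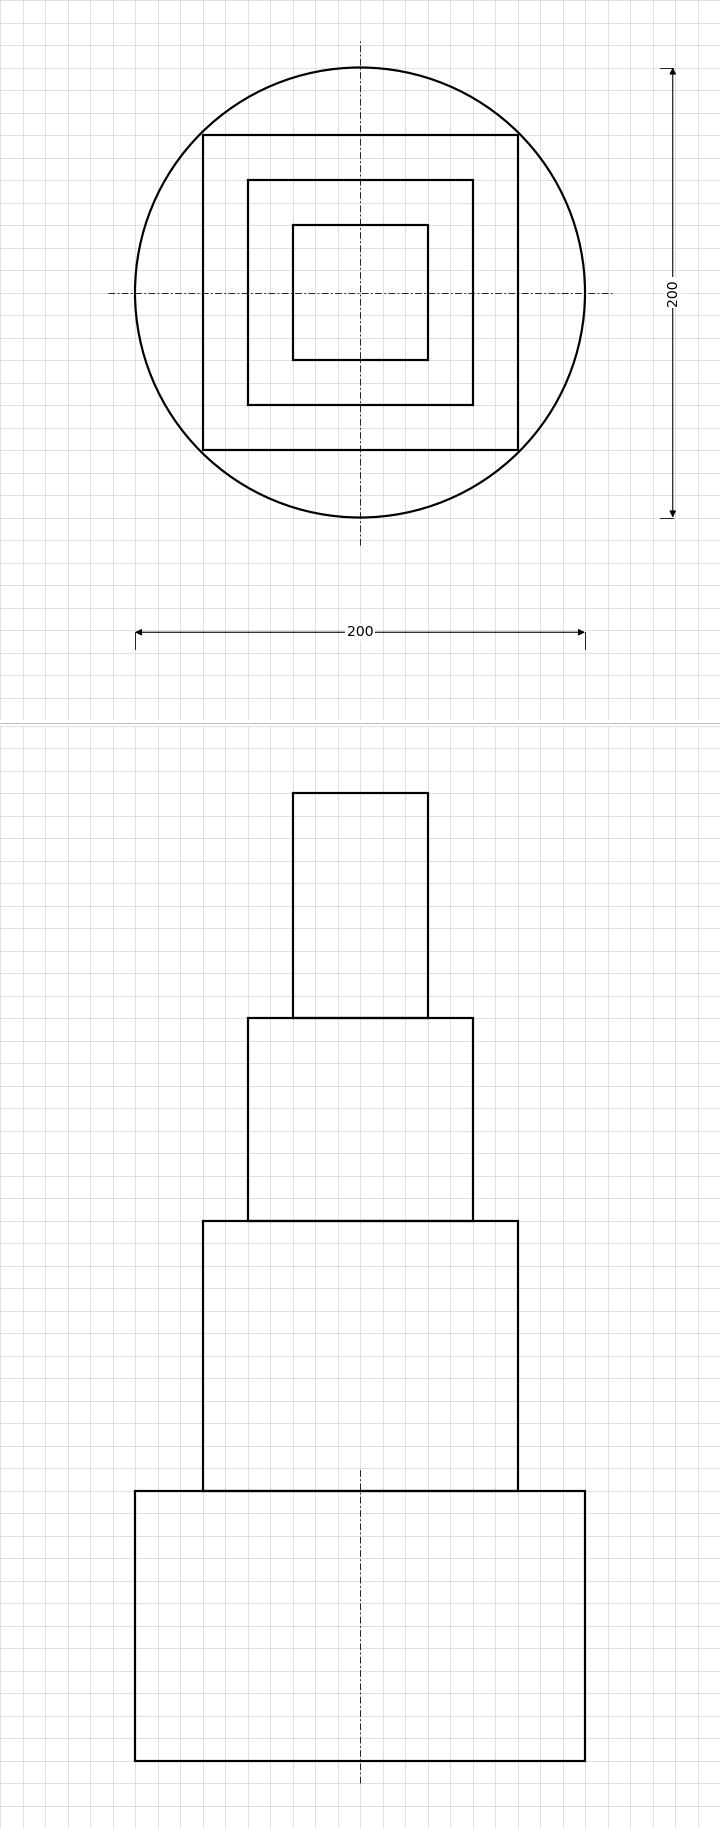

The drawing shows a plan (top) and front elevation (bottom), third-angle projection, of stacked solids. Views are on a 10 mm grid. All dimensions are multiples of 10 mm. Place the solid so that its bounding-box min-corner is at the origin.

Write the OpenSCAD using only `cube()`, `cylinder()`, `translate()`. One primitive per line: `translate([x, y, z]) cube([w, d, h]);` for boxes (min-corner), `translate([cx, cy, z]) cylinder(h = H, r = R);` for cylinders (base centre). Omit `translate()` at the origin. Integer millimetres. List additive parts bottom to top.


translate([100, 100, 0]) cylinder(h = 120, r = 100);
translate([30, 30, 120]) cube([140, 140, 120]);
translate([50, 50, 240]) cube([100, 100, 90]);
translate([70, 70, 330]) cube([60, 60, 100]);


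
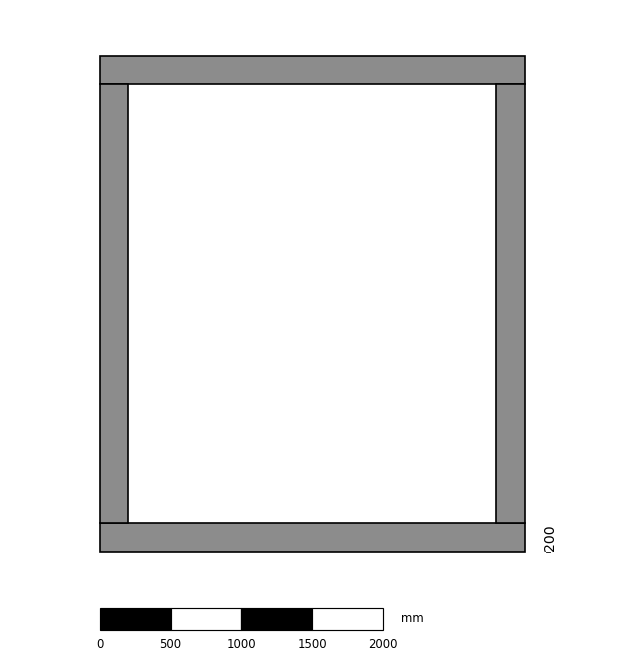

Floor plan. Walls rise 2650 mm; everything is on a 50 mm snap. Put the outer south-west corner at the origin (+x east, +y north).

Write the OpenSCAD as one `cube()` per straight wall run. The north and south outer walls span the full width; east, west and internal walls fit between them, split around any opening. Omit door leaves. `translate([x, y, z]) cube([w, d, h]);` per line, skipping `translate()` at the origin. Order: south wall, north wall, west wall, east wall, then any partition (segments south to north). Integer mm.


cube([3000, 200, 2650]);
translate([0, 3300, 0]) cube([3000, 200, 2650]);
translate([0, 200, 0]) cube([200, 3100, 2650]);
translate([2800, 200, 0]) cube([200, 3100, 2650]);


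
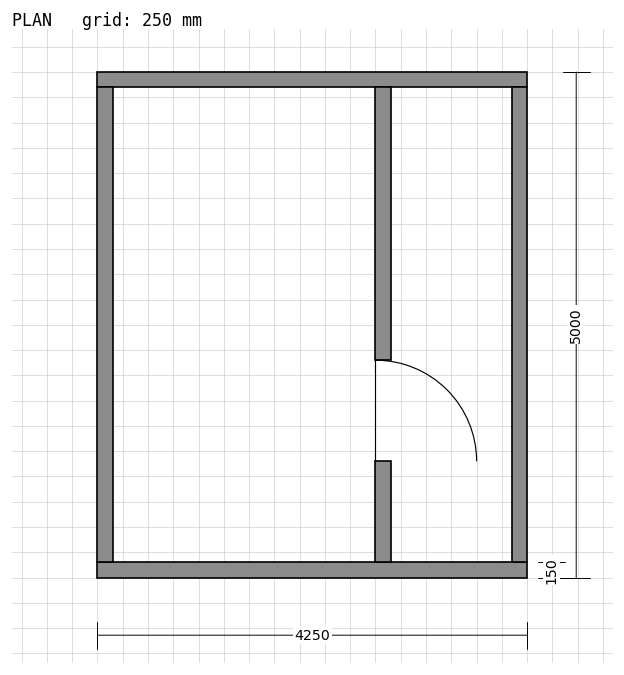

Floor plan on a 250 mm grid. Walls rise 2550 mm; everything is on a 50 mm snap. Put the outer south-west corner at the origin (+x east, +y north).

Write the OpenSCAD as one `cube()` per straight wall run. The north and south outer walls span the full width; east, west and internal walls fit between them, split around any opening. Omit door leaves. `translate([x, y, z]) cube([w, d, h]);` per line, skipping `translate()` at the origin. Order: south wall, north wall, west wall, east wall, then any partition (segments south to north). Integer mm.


cube([4250, 150, 2550]);
translate([0, 4850, 0]) cube([4250, 150, 2550]);
translate([0, 150, 0]) cube([150, 4700, 2550]);
translate([4100, 150, 0]) cube([150, 4700, 2550]);
translate([2750, 150, 0]) cube([150, 1000, 2550]);
translate([2750, 2150, 0]) cube([150, 2700, 2550]);


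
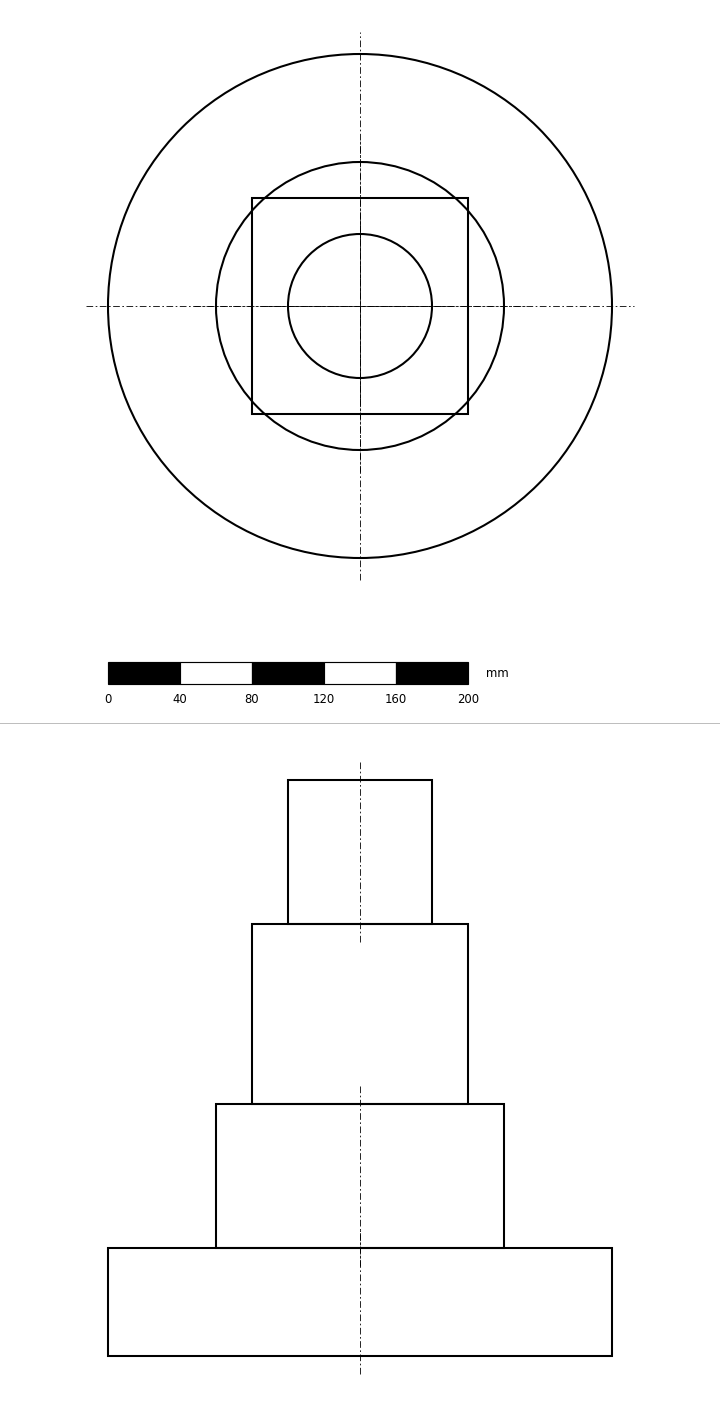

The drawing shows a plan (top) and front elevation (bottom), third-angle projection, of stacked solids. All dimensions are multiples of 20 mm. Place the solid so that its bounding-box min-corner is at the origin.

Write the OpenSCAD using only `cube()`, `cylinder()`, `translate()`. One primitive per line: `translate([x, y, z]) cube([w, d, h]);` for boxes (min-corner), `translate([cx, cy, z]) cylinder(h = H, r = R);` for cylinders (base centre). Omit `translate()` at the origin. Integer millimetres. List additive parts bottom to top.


translate([140, 140, 0]) cylinder(h = 60, r = 140);
translate([140, 140, 60]) cylinder(h = 80, r = 80);
translate([80, 80, 140]) cube([120, 120, 100]);
translate([140, 140, 240]) cylinder(h = 80, r = 40);
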